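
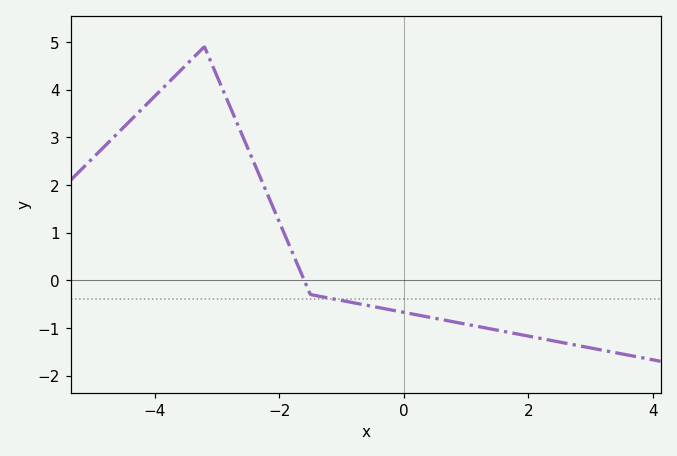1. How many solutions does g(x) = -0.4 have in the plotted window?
1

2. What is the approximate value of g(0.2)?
-0.7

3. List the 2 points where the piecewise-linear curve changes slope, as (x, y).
(-3.2, 4.9); (-1.5, -0.3)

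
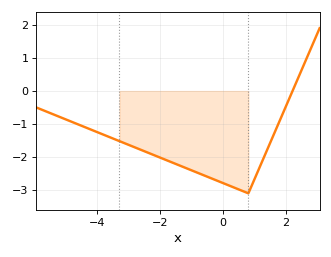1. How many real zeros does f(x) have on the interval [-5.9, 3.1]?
1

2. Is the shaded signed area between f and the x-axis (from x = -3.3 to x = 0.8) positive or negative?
negative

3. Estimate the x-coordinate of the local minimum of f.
0.8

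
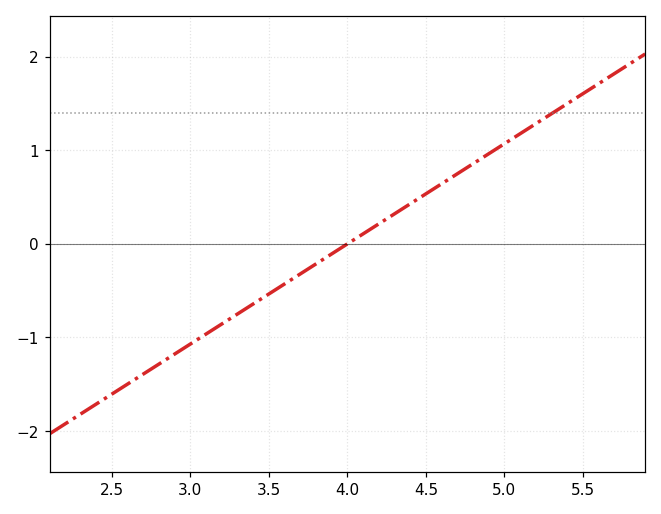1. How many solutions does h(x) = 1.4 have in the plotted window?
1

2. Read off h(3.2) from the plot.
-0.9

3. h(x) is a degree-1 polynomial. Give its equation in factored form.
y = 1.07(x - 4)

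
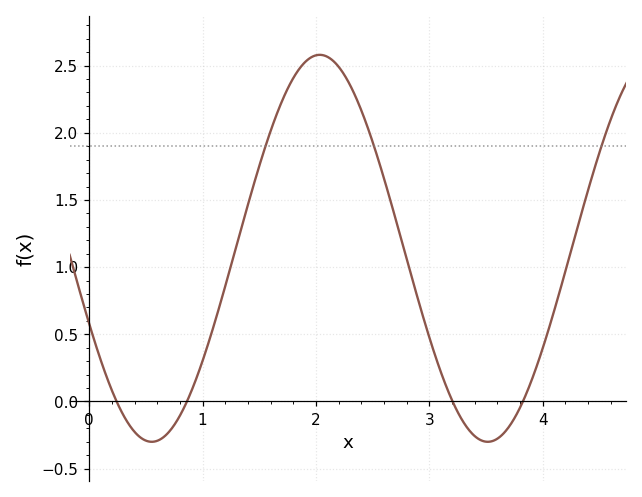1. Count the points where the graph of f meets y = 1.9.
3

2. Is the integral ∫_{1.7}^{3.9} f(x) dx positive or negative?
positive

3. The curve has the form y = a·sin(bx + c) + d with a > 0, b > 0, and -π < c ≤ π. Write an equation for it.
y = 1.44sin(2.1x - 2.7) + 1.14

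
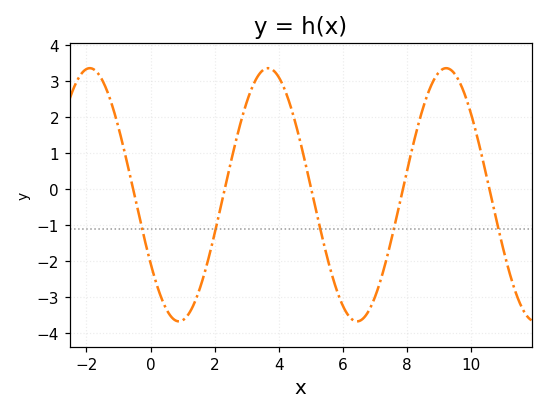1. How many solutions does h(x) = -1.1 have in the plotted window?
5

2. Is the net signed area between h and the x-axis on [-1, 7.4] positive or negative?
negative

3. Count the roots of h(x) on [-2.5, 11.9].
5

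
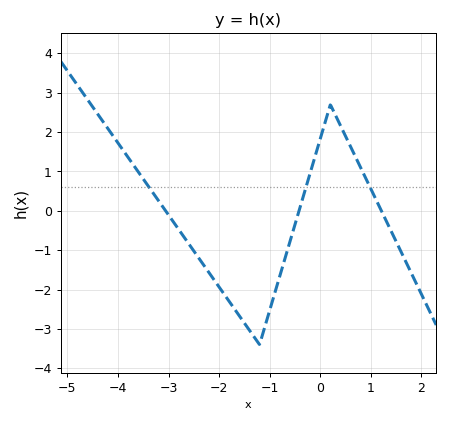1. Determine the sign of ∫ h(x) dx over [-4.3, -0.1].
negative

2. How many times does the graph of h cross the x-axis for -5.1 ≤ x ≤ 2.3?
3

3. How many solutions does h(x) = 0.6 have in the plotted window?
3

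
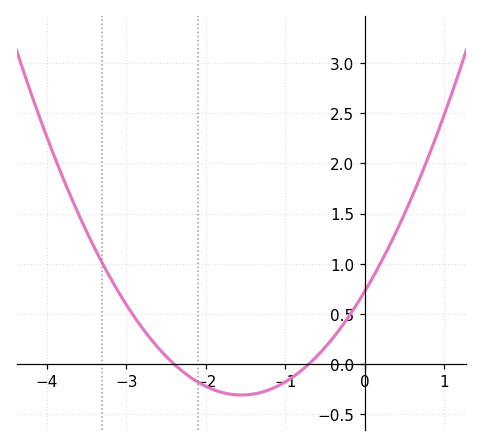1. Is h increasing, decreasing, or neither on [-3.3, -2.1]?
decreasing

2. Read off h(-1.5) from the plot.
-0.3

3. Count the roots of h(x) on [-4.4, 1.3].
2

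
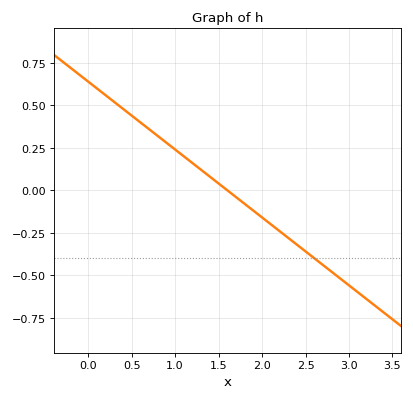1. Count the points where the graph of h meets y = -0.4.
1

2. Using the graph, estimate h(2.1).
-0.2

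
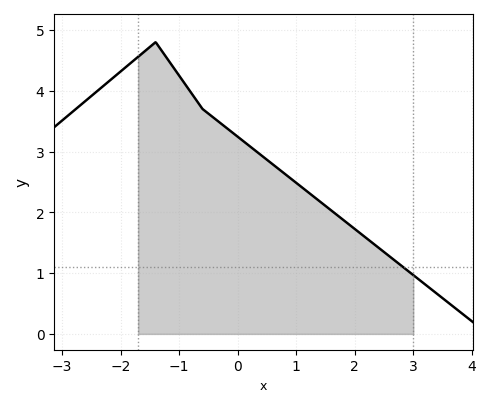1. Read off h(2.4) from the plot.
1.42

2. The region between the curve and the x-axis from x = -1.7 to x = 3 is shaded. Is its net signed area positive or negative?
positive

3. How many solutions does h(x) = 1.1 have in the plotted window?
1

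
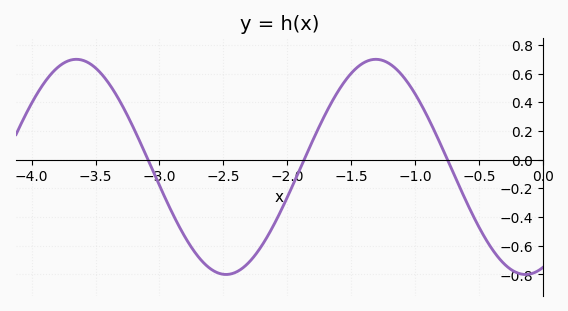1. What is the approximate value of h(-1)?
0.461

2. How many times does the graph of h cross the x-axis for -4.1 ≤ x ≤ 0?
3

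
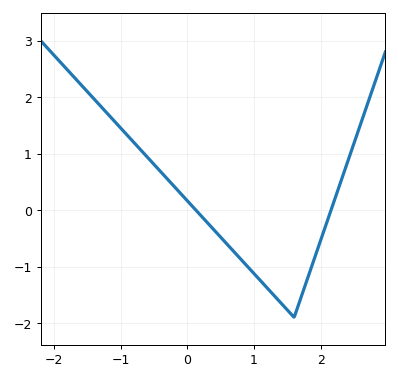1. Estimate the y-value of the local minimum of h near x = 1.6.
-1.9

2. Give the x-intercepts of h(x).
0.1, 2.2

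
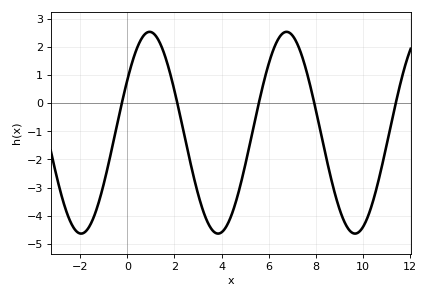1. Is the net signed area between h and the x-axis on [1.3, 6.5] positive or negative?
negative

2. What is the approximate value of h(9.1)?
-4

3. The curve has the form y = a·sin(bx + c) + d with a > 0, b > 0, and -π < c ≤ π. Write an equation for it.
y = 3.58sin(1.1x + 0.55) - 1.05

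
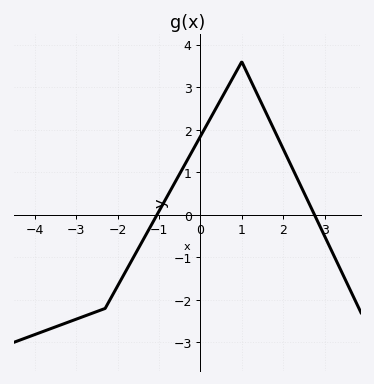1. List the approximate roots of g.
-1.05, 2.76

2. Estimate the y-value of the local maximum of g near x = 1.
3.6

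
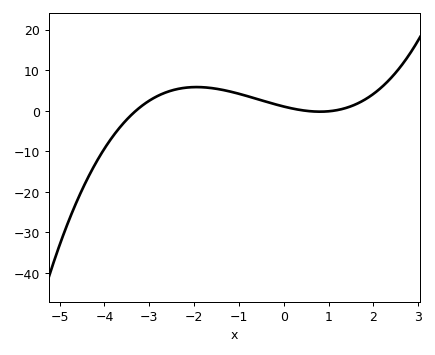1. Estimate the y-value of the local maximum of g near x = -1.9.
6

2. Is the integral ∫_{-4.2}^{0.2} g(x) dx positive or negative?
positive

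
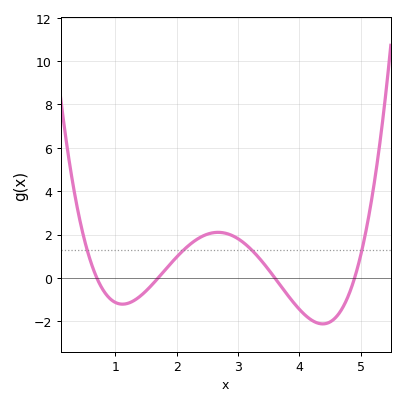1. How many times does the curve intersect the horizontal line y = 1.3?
4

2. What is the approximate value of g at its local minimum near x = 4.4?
-2.12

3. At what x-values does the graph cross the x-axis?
0.7, 1.7, 3.6, 4.9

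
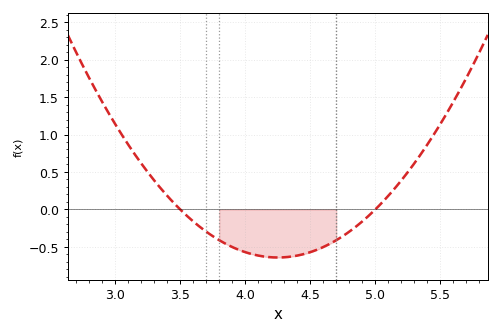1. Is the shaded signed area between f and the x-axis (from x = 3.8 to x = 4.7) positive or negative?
negative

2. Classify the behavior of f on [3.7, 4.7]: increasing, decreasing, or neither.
neither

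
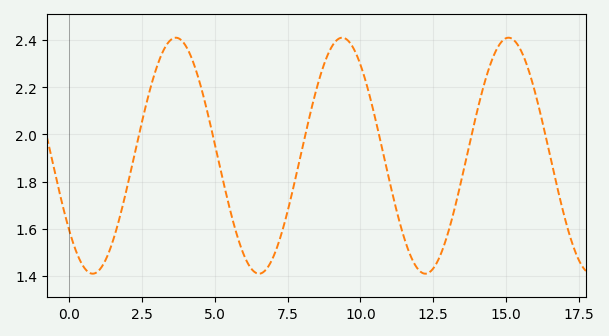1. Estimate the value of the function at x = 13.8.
1.98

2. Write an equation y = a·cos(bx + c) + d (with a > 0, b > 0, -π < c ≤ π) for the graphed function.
y = 0.5cos(1.1x + 2.3) + 1.91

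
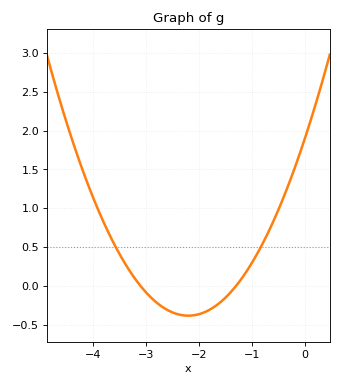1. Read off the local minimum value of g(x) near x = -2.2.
-0.381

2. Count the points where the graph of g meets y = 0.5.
2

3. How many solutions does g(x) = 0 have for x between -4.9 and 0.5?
2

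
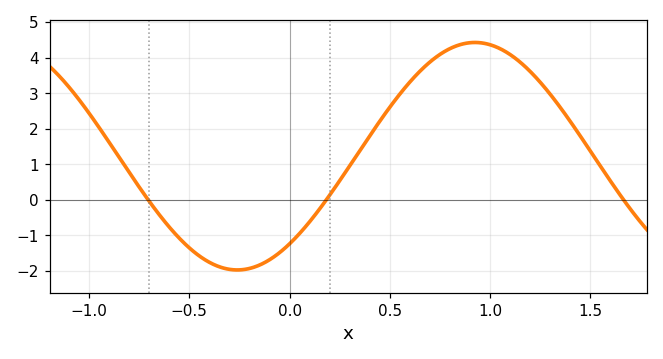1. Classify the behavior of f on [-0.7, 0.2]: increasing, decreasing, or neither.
neither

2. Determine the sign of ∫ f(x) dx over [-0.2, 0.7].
positive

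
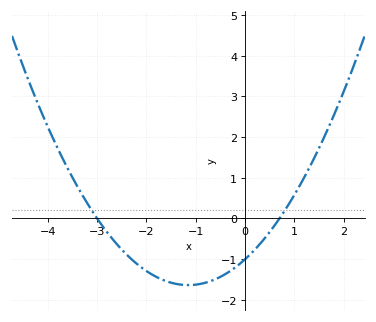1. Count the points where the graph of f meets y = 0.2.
2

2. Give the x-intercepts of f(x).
-3, 0.7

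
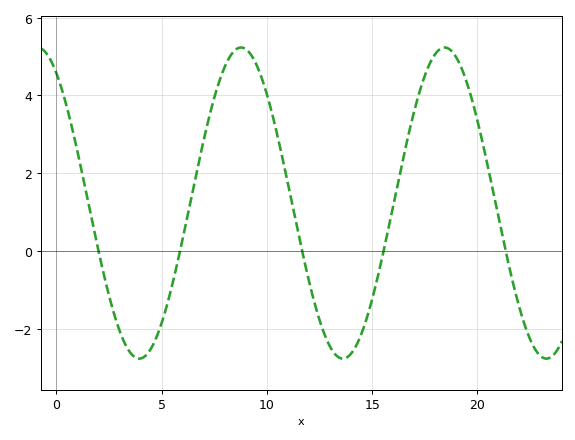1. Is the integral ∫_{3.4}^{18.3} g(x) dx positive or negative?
positive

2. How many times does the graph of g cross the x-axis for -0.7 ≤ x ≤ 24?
5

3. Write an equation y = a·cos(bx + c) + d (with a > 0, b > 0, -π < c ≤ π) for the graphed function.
y = 4cos(0.65x + 0.58) + 1.23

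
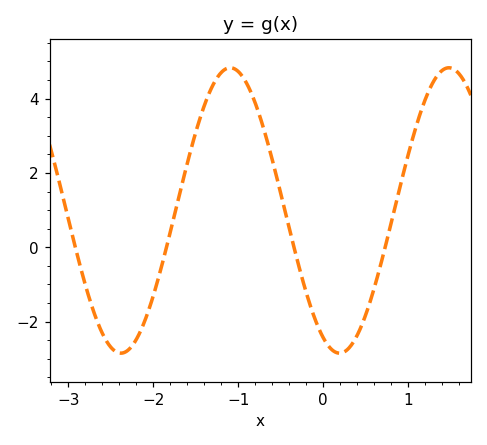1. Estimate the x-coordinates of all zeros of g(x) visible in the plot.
-2.9, -1.8, -0.3, 0.7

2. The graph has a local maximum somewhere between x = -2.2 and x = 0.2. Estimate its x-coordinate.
-1.1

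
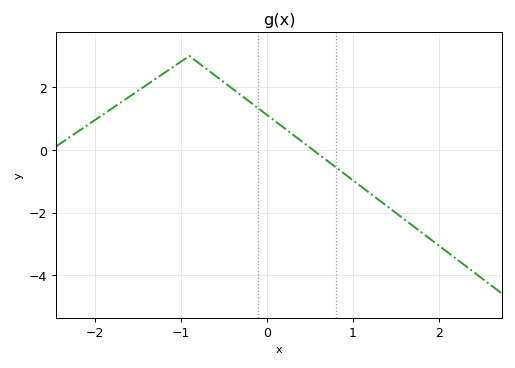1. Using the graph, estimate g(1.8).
-2.6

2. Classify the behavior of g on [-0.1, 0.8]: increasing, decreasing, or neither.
decreasing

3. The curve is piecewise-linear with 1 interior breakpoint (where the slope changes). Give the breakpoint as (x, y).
(-0.9, 3)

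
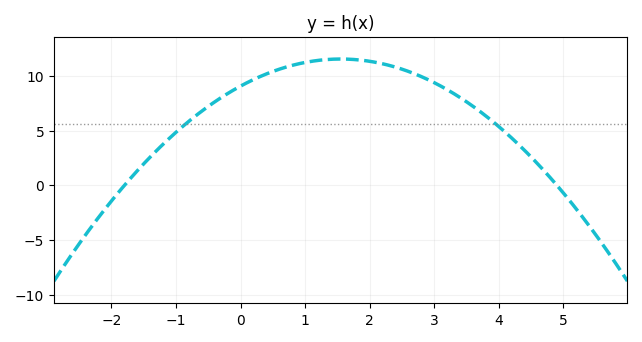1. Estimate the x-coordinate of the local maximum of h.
1.6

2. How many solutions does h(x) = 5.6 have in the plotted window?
2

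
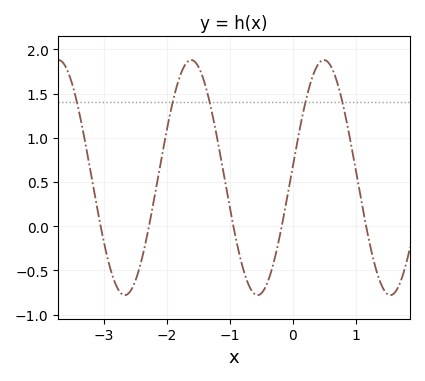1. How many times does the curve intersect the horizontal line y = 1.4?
5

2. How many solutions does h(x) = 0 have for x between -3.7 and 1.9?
5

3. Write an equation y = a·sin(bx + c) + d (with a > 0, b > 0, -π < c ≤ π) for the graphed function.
y = 1.33sin(3x + 0.09) + 0.55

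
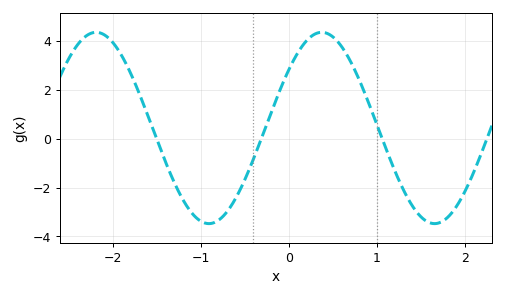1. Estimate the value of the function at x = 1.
0.603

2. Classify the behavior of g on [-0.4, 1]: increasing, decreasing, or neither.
neither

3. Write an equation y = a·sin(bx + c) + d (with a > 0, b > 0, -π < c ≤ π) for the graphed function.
y = 3.92sin(2.45x + 0.65) + 0.44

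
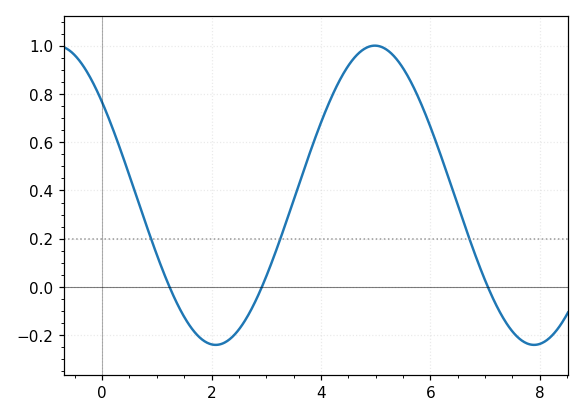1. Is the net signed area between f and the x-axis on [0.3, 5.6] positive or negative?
positive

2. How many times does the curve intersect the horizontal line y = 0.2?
3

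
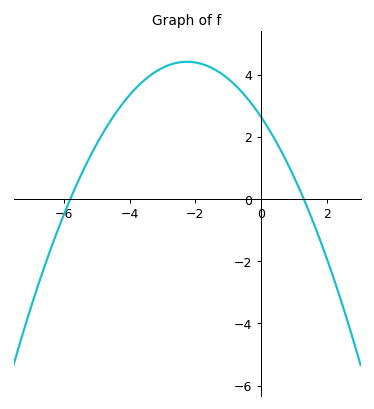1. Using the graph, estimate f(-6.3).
-1.4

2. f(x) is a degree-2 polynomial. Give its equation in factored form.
y = -0.35(x + 5.8)(x - 1.3)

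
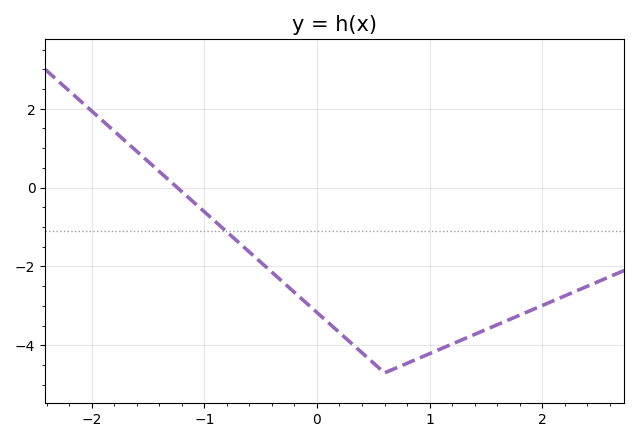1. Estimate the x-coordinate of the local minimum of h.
0.6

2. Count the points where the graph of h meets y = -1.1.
1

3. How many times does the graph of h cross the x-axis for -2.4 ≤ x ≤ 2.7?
1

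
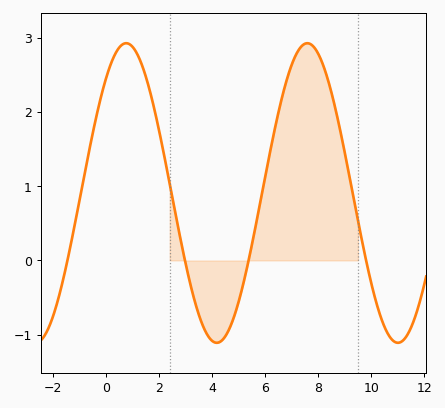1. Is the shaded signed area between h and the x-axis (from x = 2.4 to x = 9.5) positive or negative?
positive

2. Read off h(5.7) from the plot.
0.6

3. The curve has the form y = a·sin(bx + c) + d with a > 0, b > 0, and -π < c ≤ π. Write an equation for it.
y = 2.02sin(0.92x + 0.87) + 0.91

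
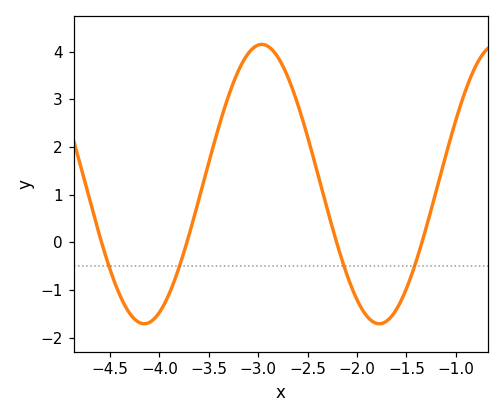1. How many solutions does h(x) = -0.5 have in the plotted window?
4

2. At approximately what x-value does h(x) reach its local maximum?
-2.96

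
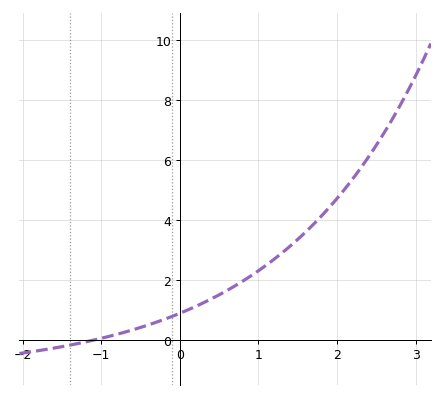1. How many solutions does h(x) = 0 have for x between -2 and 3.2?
1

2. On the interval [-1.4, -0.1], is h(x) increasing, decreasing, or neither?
increasing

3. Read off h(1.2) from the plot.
2.68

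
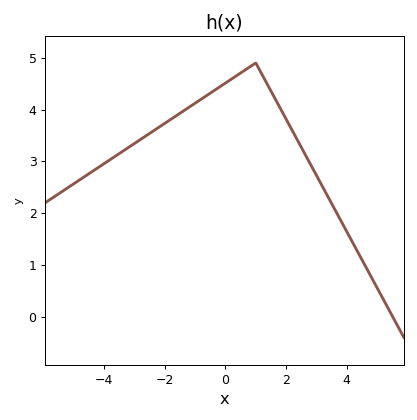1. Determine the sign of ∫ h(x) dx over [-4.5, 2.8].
positive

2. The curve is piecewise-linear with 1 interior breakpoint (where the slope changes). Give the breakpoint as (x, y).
(1, 4.9)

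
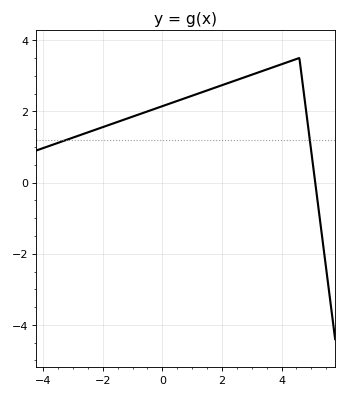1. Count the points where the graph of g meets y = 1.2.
2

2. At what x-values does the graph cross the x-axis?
5.13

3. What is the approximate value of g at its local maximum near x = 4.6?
3.5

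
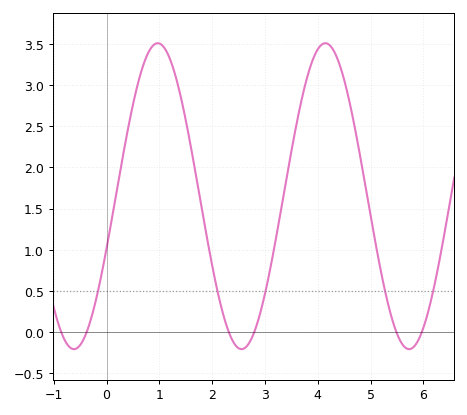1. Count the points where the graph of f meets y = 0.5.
5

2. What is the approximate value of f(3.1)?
0.766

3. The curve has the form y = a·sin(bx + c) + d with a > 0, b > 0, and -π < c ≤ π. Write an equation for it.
y = 1.86sin(1.98x - 0.35) + 1.65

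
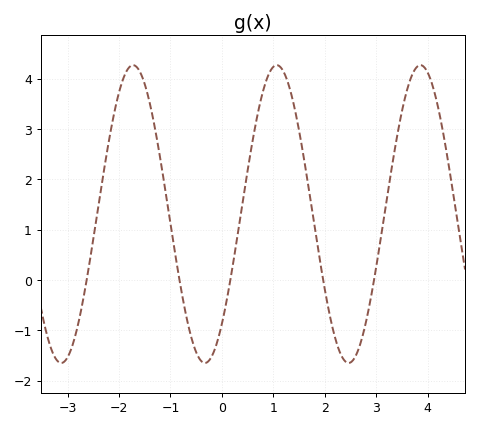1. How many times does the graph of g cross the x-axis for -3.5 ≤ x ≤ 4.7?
5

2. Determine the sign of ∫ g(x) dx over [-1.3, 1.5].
positive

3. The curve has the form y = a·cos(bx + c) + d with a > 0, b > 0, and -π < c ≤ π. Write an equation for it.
y = 2.96cos(2.25x - 2.4) + 1.31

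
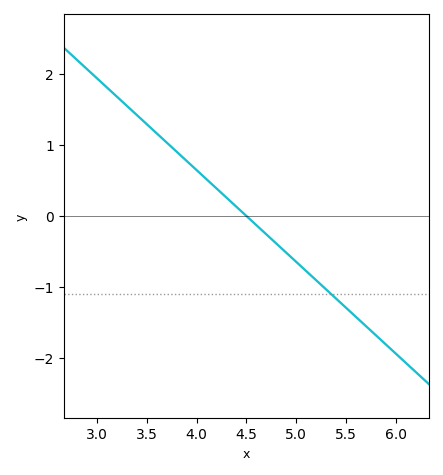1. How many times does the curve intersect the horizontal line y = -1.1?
1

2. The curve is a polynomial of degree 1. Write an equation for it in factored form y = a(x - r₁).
y = -1.29(x - 4.5)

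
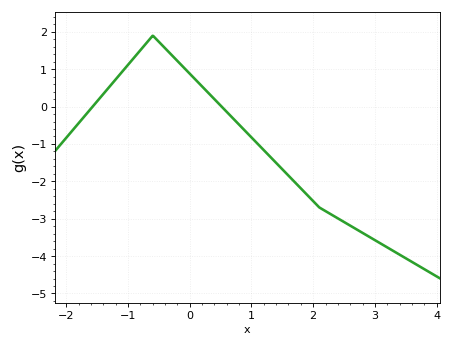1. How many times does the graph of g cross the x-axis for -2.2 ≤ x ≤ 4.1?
2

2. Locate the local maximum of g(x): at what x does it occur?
-0.6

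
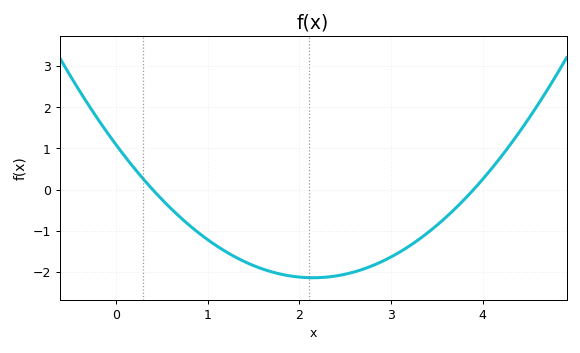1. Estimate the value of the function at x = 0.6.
-0.462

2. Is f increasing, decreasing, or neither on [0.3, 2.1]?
decreasing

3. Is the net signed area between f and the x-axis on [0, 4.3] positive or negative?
negative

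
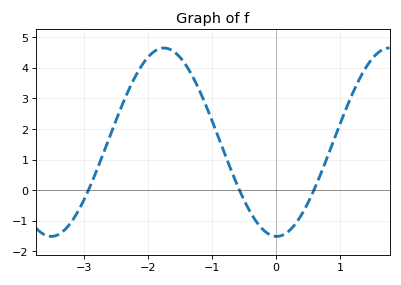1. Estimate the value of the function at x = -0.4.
-0.721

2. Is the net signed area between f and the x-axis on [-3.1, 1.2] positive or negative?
positive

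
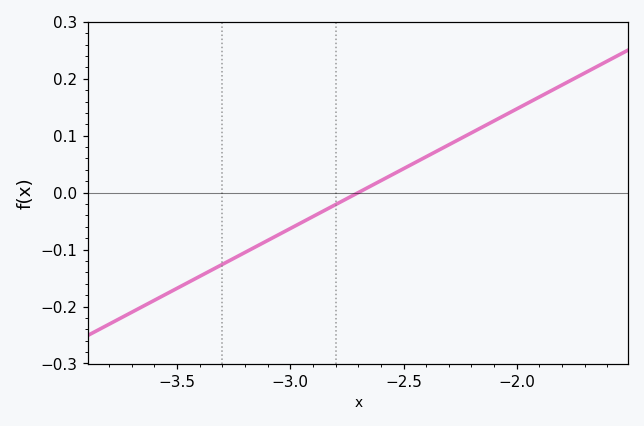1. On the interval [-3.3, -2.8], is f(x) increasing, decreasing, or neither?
increasing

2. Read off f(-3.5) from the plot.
-0.17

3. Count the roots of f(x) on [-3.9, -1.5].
1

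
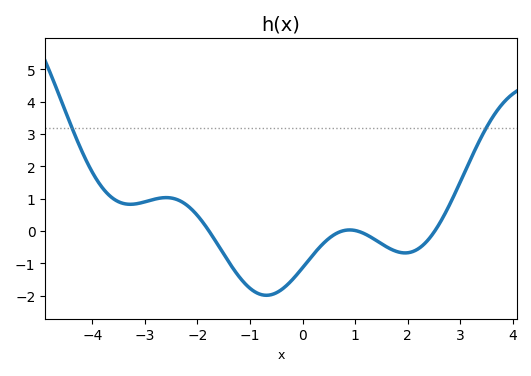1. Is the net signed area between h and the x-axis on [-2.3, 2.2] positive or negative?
negative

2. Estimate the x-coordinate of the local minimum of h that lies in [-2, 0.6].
-0.687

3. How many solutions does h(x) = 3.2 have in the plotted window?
2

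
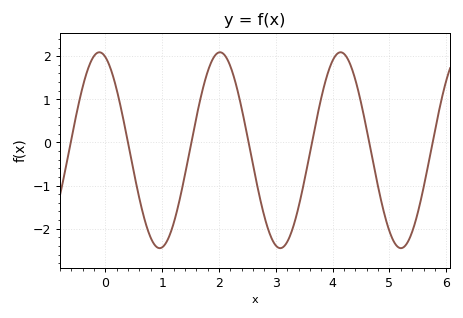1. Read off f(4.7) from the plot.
-0.4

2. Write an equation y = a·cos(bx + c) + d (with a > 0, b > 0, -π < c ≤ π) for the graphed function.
y = 2.27cos(3x + 0.31) - 0.18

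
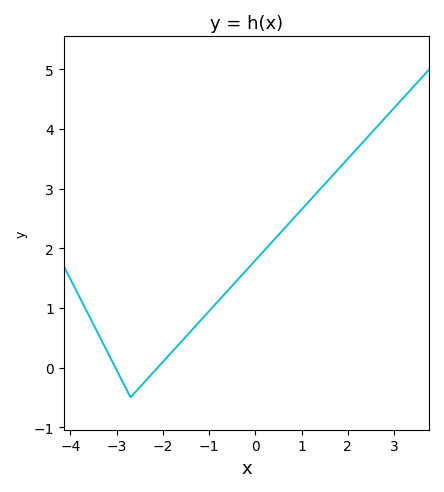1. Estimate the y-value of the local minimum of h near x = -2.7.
-0.499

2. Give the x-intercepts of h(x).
-3.03, -2.11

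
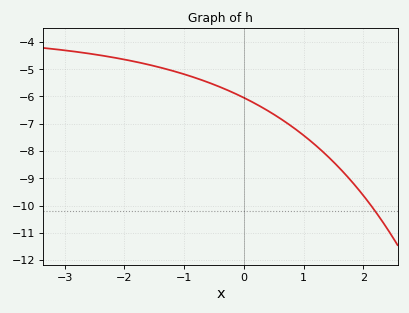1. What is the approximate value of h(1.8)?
-9.11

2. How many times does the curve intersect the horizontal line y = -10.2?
1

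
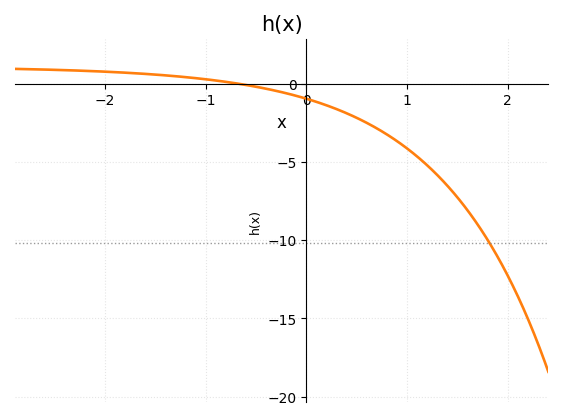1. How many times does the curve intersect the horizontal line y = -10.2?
1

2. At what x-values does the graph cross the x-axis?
-0.677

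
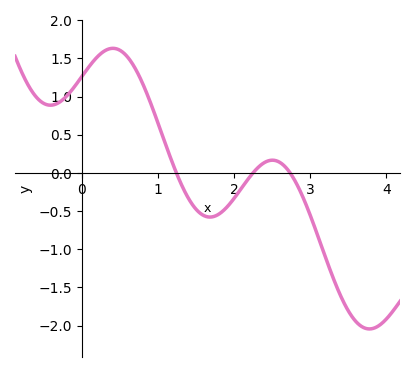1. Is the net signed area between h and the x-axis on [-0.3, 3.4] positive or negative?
positive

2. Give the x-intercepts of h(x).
1.2, 2.2, 2.7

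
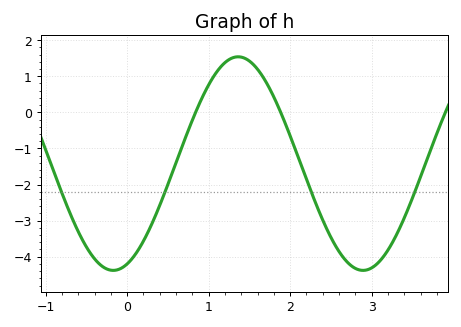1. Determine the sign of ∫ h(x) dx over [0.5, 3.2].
negative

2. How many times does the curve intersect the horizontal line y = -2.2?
4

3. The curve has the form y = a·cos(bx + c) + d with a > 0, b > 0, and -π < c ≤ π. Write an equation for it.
y = 2.96cos(2x - 2.8) - 1.42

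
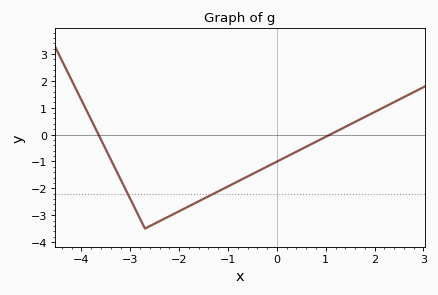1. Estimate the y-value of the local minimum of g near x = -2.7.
-3.5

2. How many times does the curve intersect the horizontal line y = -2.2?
2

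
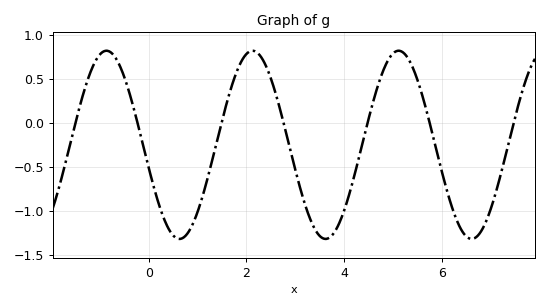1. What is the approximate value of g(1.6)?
0.25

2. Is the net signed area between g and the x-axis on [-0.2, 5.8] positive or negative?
negative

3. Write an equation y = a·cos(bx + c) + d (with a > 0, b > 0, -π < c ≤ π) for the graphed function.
y = 1.07cos(2.1x + 1.8) - 0.25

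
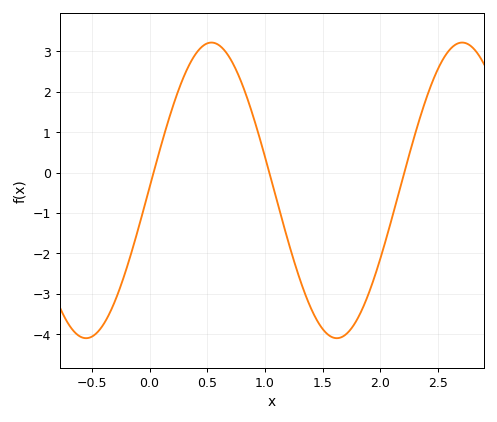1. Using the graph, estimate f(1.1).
-0.7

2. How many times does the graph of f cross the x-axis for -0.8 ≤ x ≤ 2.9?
3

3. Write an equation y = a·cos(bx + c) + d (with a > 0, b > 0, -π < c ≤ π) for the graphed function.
y = 3.66cos(2.9x - 1.6) - 0.44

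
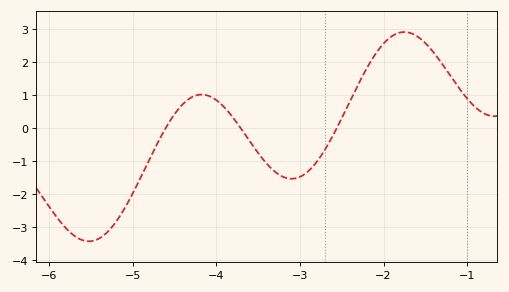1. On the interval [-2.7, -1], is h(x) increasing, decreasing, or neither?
neither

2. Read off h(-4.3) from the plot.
0.923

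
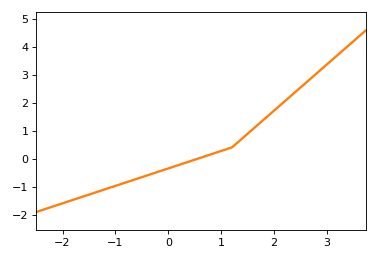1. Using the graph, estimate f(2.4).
2.38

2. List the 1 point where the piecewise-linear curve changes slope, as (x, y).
(1.2, 0.4)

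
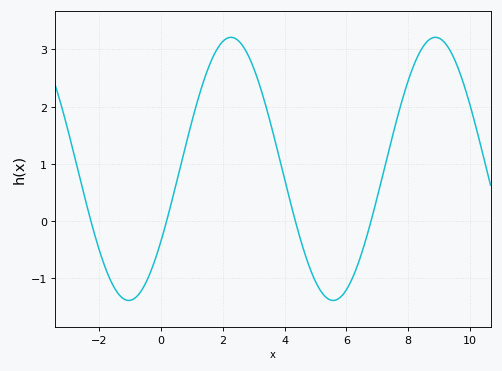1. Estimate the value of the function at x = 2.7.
3.02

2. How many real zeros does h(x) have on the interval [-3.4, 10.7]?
4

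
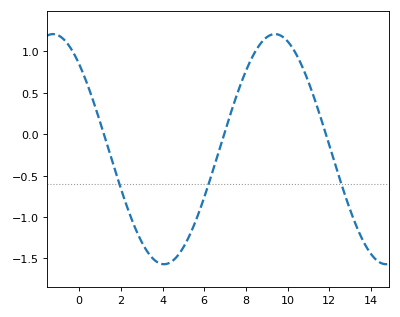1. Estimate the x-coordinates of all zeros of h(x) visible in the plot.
1.19, 6.95, 11.8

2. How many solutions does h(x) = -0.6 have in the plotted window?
3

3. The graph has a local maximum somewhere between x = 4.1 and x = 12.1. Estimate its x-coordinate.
9.4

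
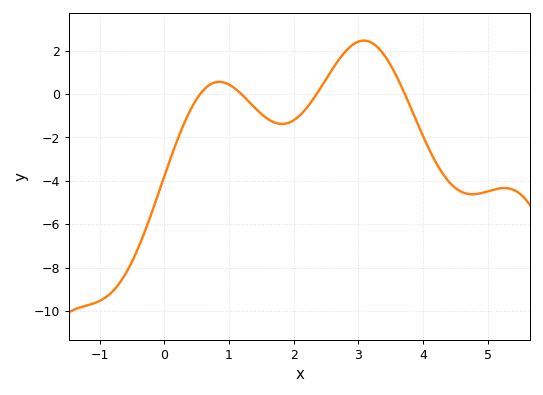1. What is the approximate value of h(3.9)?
-1.2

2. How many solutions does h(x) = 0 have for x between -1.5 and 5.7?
4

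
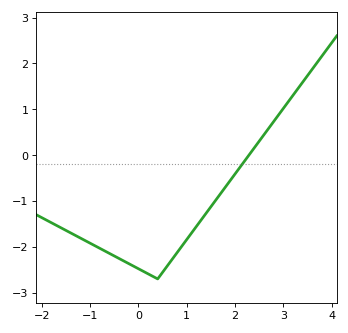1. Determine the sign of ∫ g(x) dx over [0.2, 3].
negative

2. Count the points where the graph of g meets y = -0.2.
1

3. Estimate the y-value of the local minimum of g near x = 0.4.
-2.7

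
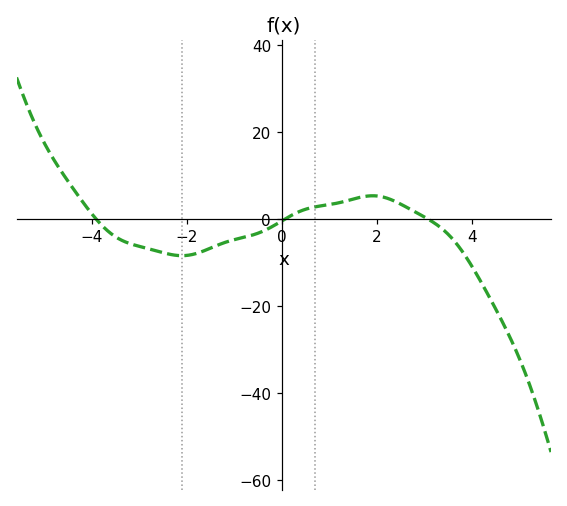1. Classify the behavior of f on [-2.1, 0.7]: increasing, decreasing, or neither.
increasing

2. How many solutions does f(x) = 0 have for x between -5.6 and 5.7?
3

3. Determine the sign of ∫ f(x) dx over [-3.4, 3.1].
negative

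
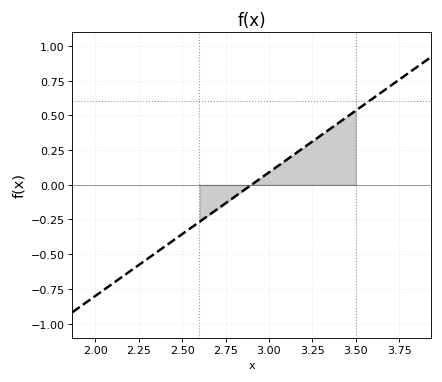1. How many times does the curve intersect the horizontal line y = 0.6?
1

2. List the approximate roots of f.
2.9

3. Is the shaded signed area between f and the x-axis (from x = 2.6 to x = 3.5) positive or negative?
positive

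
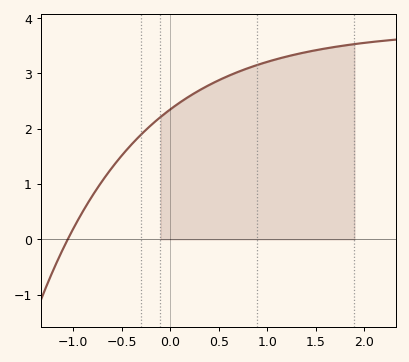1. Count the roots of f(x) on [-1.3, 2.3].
1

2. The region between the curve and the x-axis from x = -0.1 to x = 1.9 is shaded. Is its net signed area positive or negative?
positive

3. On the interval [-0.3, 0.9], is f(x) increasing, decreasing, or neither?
increasing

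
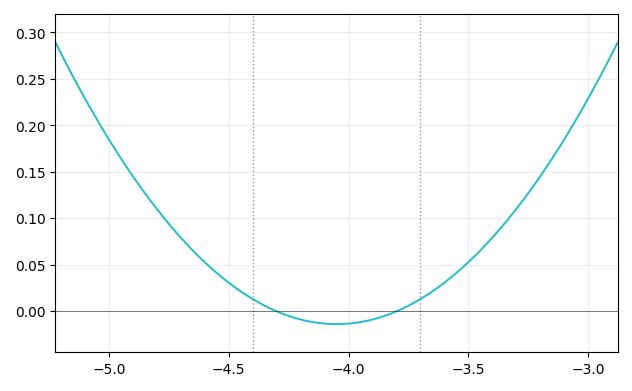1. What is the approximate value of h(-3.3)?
0.11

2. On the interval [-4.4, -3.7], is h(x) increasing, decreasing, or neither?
neither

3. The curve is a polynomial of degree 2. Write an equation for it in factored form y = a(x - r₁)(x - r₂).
y = 0.22(x + 4.3)(x + 3.8)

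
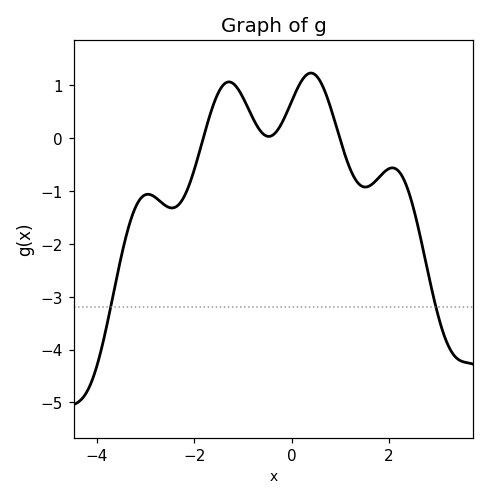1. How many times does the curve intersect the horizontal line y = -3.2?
2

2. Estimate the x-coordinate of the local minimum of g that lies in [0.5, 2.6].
1.52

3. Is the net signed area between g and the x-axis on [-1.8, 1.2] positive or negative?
positive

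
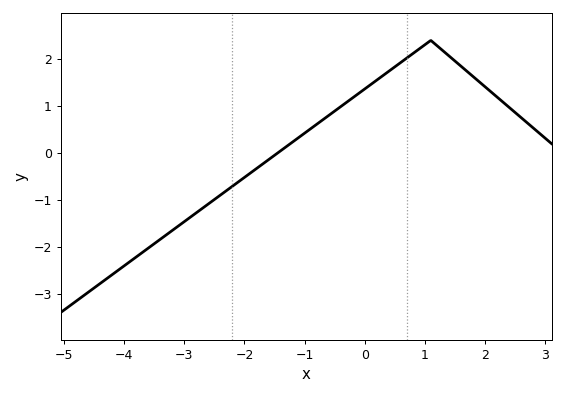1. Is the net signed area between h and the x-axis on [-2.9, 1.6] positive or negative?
positive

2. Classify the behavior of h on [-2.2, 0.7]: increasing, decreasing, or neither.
increasing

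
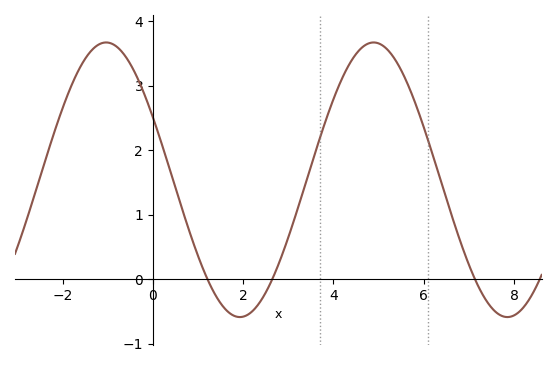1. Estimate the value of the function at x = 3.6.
2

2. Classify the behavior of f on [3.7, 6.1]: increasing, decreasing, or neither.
neither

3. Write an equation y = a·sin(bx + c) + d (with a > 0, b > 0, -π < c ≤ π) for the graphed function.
y = 2.13sin(1.1x + 2.7) + 1.54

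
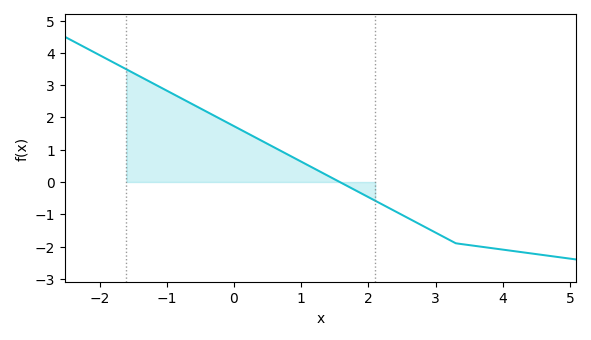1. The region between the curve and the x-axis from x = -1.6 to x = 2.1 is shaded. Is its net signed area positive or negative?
positive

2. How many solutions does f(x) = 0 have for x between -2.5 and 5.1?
1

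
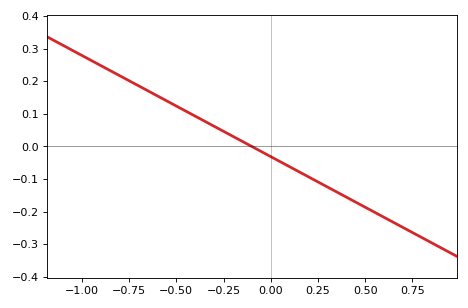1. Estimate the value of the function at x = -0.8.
0.217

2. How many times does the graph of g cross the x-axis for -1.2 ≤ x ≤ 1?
1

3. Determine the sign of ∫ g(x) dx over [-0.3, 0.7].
negative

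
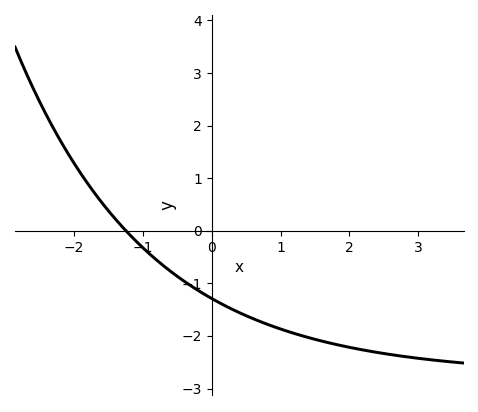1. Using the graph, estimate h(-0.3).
-1.05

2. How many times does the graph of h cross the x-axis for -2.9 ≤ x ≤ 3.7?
1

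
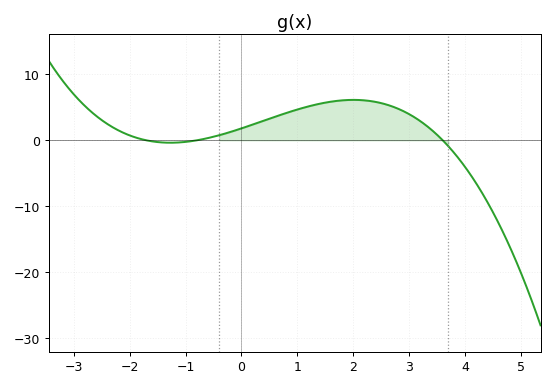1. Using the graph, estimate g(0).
2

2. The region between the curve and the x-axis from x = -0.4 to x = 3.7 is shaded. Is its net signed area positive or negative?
positive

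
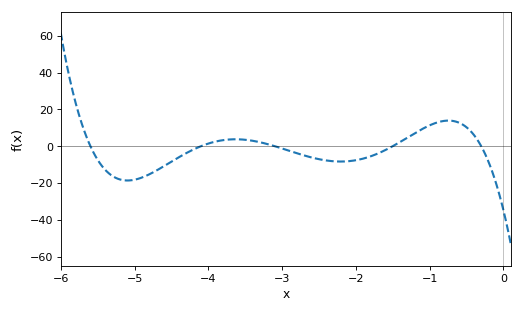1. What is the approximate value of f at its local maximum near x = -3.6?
4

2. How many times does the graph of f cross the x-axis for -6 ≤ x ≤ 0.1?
5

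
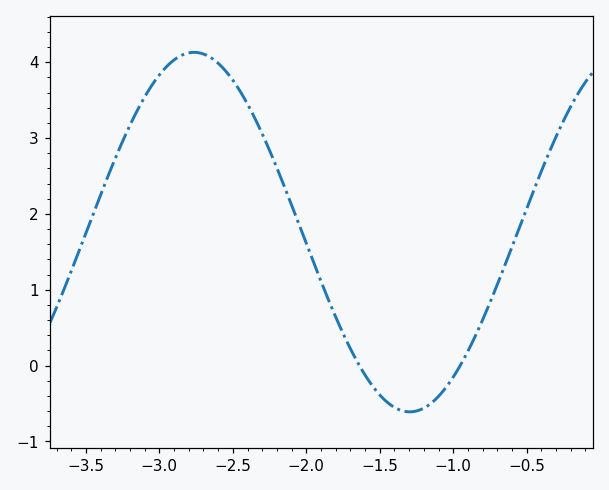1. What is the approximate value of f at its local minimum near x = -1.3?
-0.61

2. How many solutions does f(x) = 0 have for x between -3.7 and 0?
2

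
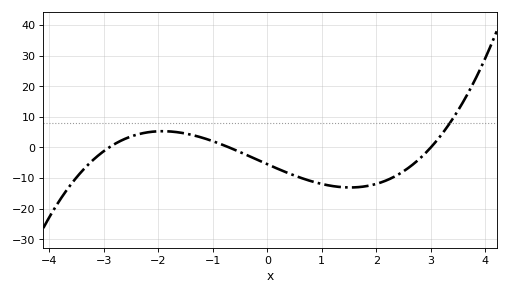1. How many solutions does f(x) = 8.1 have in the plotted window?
1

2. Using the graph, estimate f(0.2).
-7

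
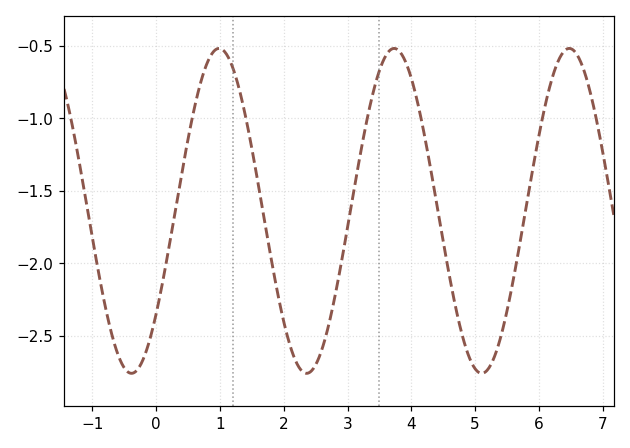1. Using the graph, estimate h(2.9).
-2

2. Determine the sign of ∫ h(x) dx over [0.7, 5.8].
negative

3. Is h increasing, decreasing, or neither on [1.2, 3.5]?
neither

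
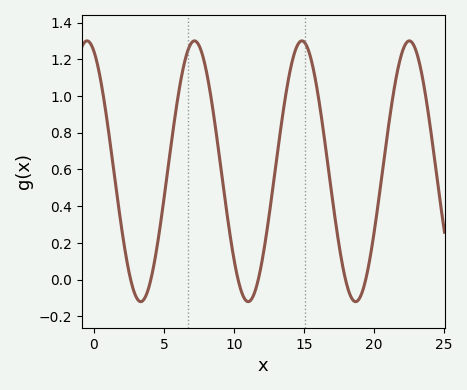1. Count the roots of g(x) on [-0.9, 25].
6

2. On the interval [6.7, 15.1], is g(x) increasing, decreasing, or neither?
neither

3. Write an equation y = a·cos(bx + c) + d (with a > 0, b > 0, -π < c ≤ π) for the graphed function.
y = 0.71cos(0.82x + 0.39) + 0.59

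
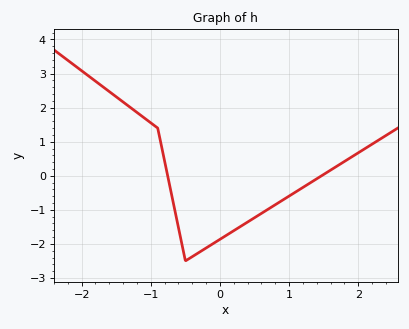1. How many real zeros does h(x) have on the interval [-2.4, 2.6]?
2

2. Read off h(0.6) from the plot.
-1.1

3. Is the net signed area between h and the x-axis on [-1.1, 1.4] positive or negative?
negative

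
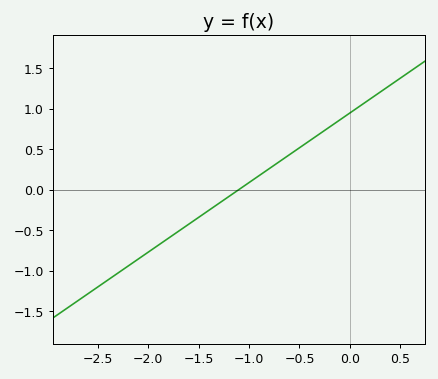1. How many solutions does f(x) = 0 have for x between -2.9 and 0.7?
1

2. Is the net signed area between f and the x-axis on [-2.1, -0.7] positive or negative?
negative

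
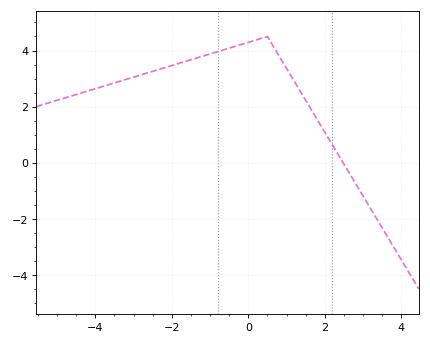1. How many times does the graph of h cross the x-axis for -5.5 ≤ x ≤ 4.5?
1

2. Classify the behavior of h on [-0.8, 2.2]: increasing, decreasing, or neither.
neither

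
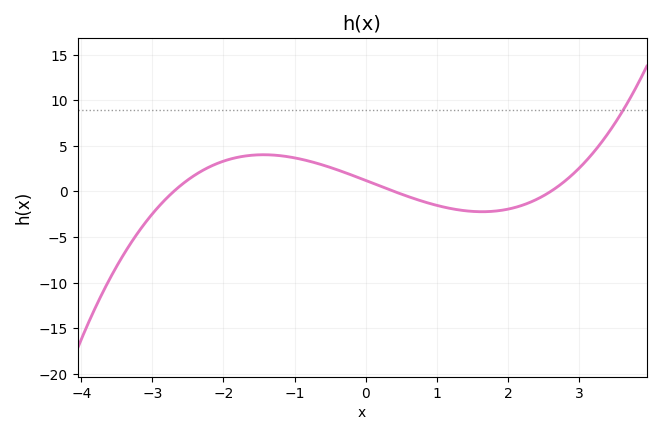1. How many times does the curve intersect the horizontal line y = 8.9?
1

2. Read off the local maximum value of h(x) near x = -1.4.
4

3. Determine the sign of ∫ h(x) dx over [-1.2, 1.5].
positive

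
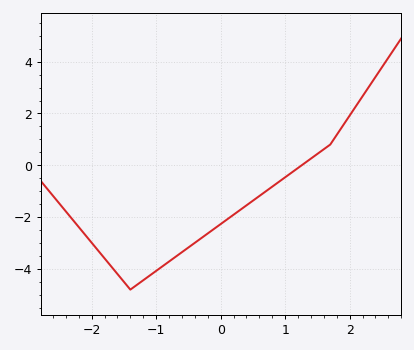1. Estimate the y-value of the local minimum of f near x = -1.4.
-4.8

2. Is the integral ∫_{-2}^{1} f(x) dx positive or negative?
negative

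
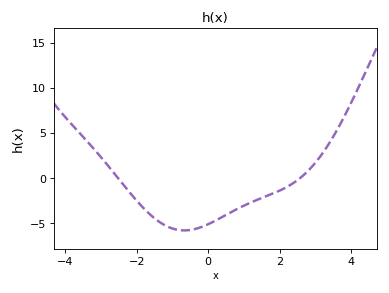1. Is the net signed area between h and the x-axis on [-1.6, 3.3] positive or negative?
negative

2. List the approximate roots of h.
-2.53, 2.58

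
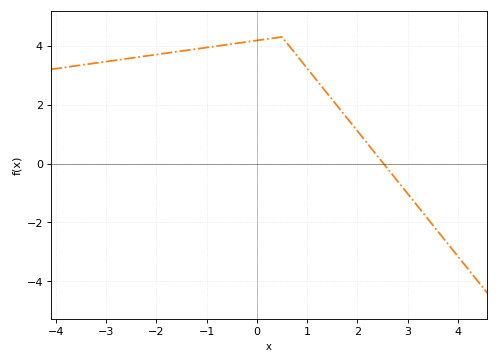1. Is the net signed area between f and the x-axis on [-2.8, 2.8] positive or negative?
positive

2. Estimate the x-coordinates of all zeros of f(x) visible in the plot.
2.52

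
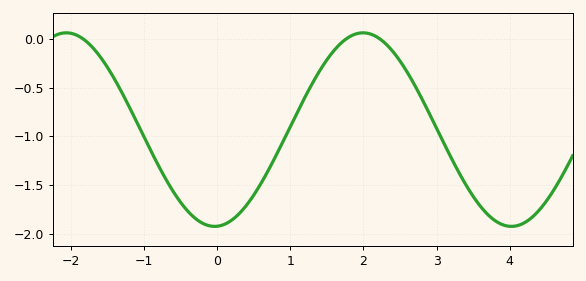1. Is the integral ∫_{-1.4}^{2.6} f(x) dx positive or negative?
negative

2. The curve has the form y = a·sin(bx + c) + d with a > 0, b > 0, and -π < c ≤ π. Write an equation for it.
y = 0.99sin(1.55x - 1.52) - 0.93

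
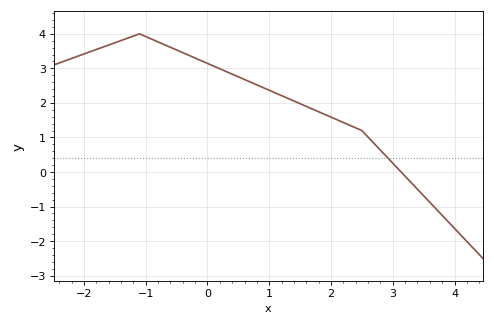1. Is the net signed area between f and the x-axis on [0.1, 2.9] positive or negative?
positive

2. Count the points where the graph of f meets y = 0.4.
1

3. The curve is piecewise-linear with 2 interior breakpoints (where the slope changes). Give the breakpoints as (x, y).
(-1.1, 4); (2.5, 1.2)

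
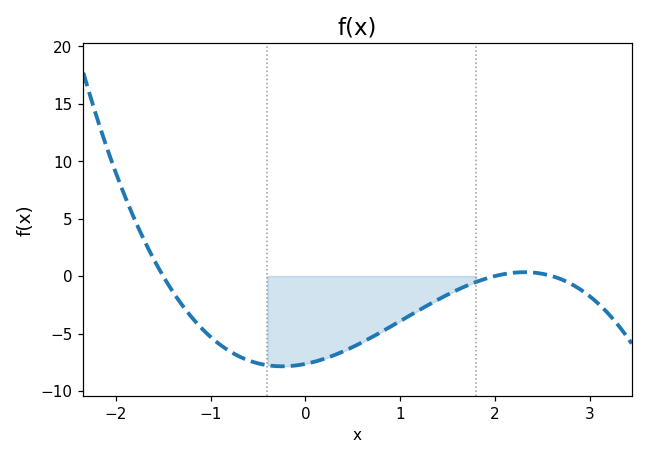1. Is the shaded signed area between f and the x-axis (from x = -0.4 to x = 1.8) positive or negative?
negative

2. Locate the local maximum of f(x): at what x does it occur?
2.3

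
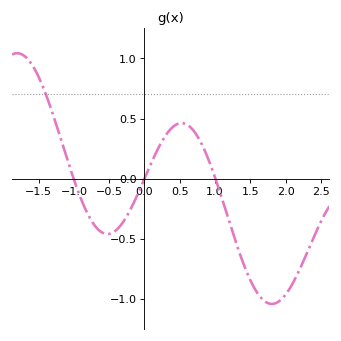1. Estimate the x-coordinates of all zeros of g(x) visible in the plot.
-1, 0, 1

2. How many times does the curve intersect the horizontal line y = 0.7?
1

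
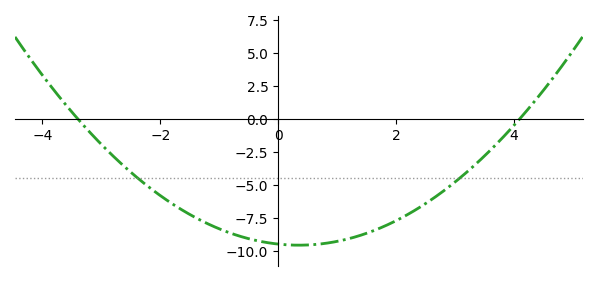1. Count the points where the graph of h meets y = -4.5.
2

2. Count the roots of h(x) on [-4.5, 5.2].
2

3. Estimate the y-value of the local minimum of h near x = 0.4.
-9.6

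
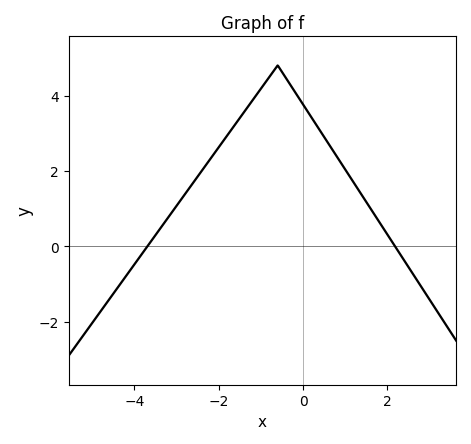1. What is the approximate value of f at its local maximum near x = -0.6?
4.8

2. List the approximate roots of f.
-3.69, 2.18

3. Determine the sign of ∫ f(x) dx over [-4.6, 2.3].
positive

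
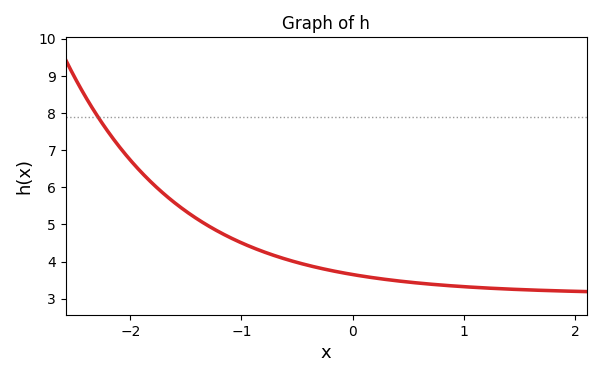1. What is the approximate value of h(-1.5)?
5.36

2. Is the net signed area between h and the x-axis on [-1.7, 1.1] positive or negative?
positive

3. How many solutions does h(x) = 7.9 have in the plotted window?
1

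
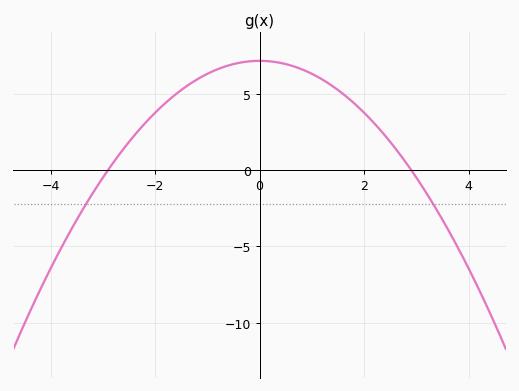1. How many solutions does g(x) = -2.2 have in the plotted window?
2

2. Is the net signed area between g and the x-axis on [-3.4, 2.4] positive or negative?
positive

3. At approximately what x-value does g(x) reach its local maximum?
0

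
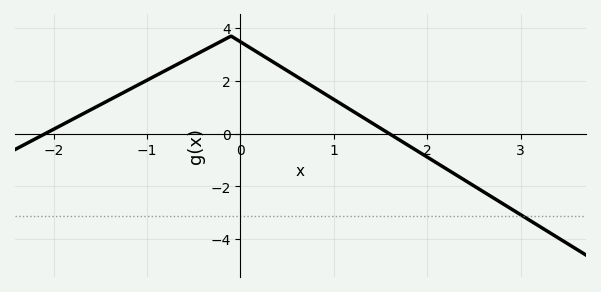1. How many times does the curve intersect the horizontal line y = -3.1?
1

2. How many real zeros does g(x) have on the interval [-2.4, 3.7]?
2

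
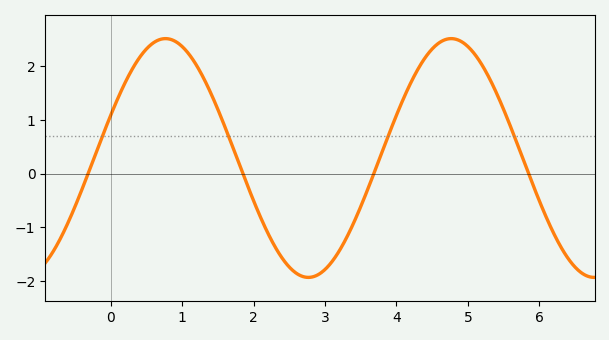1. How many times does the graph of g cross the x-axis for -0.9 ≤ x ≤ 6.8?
4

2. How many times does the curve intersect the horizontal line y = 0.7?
4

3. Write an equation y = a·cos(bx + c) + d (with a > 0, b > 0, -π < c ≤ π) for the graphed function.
y = 2.22cos(1.57x - 1.2) + 0.29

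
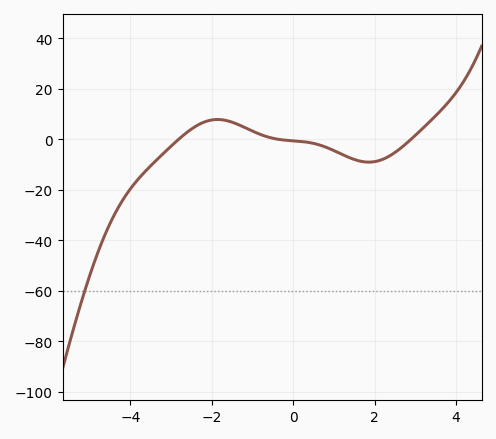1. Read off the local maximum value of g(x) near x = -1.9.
7.86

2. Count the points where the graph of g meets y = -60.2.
1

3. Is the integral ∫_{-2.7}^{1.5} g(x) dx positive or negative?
positive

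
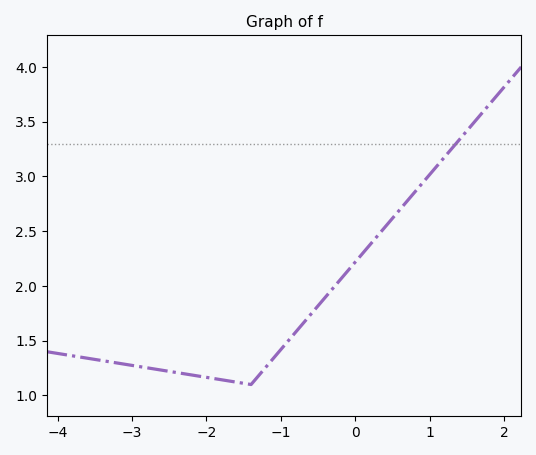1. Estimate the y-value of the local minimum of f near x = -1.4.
1.1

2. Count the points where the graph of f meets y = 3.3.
1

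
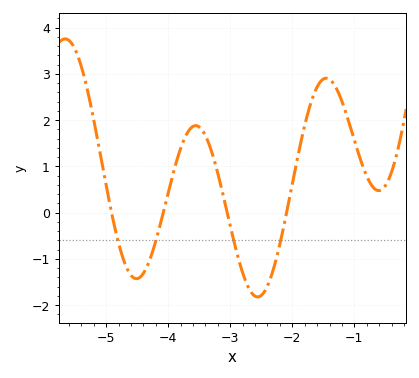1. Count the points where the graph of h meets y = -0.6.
4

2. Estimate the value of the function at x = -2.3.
-1.2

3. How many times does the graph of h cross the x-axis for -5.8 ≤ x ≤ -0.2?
4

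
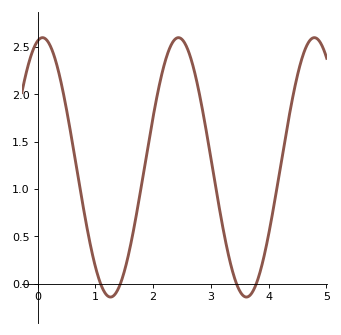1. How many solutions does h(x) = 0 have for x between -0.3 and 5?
4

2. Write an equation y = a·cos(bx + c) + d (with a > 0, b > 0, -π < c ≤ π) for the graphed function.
y = 1.37cos(2.7x - 0.23) + 1.23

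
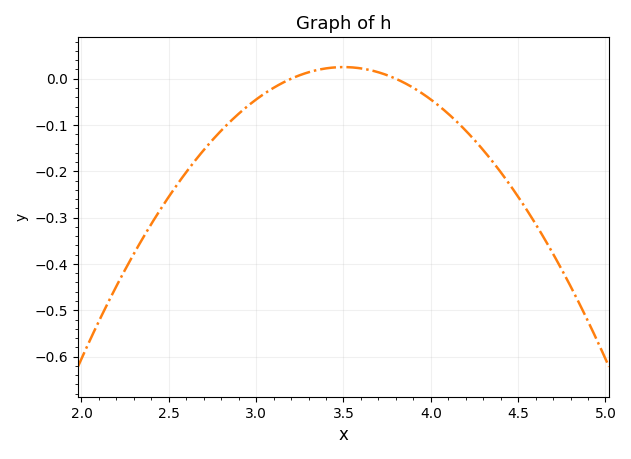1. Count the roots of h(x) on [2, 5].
2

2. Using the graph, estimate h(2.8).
-0.11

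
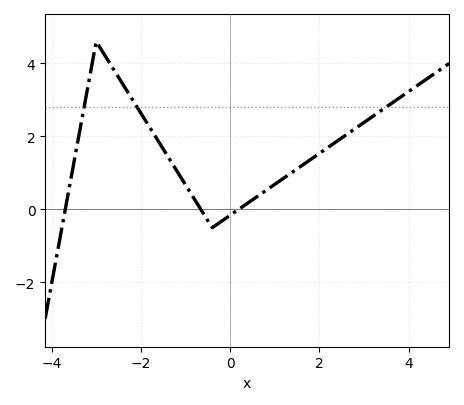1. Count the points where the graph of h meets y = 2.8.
3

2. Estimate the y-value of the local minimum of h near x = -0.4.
-0.4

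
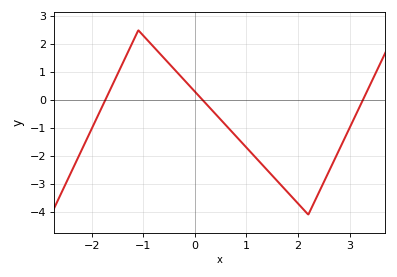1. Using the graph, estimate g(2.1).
-3.9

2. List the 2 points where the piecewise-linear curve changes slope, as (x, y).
(-1.1, 2.5); (2.2, -4.1)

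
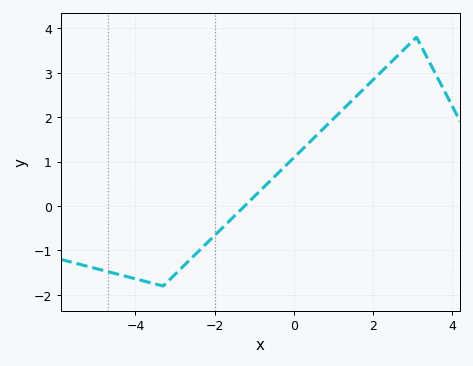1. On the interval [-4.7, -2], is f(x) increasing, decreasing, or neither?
neither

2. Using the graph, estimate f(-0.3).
0.8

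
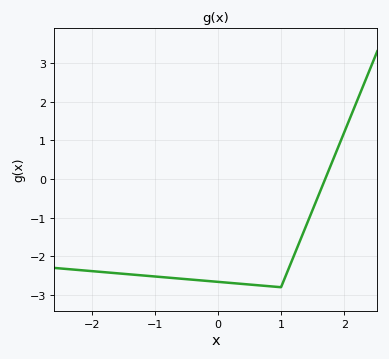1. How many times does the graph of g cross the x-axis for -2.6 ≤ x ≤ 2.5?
1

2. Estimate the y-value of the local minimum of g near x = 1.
-2.8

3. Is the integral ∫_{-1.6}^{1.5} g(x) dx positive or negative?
negative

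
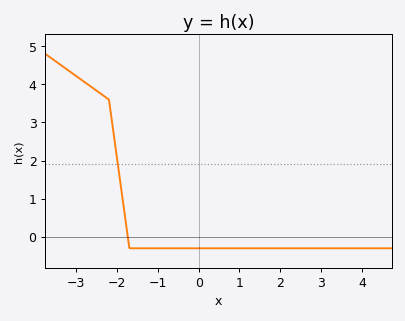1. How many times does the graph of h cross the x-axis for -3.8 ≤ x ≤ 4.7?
1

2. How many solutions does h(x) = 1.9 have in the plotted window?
1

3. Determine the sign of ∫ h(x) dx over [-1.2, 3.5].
negative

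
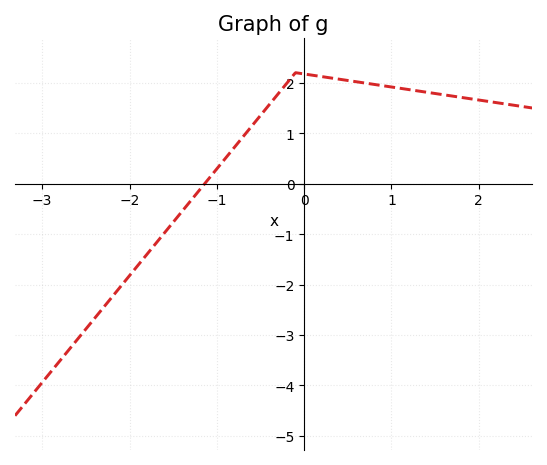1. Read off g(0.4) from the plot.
2.1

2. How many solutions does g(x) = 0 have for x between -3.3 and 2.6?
1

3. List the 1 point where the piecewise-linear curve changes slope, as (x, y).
(-0.1, 2.2)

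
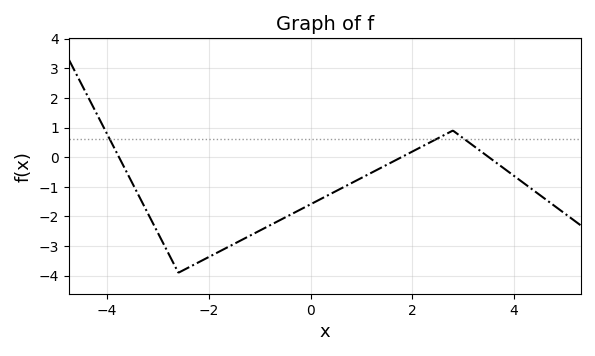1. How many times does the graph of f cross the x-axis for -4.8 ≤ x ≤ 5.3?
3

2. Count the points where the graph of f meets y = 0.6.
3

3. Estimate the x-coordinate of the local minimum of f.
-2.6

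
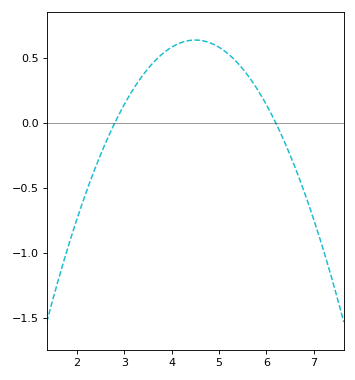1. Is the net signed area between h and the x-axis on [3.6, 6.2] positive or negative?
positive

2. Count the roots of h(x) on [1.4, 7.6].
2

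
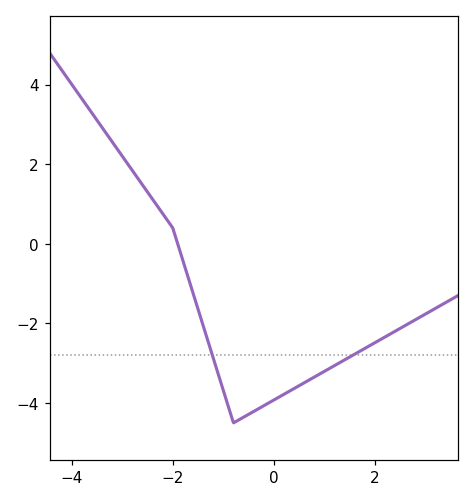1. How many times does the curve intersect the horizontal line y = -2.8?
2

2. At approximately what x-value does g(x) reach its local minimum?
-0.798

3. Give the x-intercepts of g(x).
-1.9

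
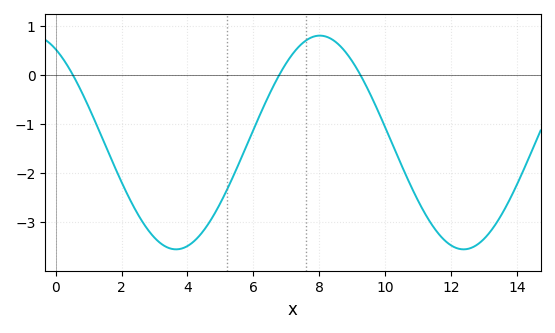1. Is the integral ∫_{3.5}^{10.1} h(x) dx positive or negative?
negative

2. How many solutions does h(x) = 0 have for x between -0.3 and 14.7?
3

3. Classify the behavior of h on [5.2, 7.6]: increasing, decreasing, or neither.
increasing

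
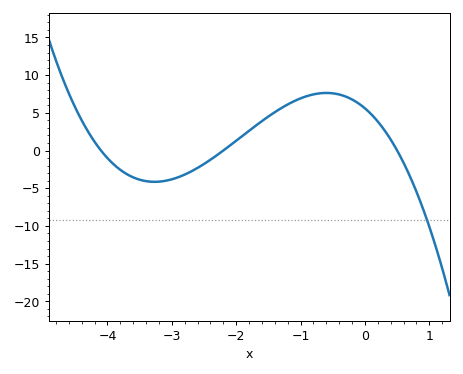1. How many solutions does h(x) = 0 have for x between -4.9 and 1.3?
3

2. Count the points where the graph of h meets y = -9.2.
1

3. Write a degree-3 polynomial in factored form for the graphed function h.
y = -1.24(x + 4.1)(x + 2.2)(x - 0.5)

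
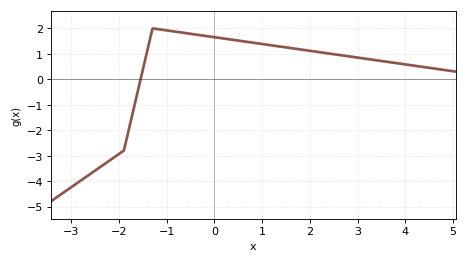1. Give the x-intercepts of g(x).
-1.55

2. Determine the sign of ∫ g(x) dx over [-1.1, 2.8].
positive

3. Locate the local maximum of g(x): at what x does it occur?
-1.3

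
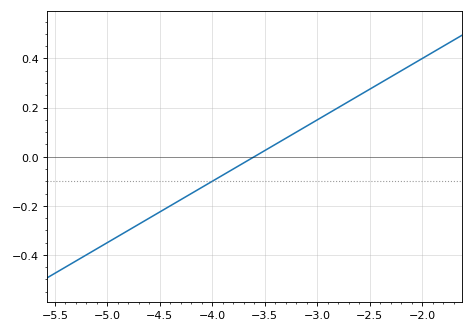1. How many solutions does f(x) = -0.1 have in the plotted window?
1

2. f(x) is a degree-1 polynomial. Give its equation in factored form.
y = 0.25(x + 3.6)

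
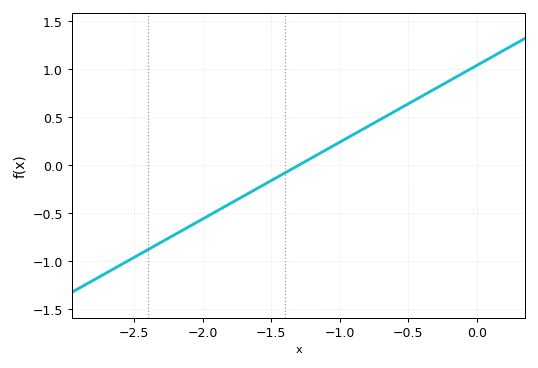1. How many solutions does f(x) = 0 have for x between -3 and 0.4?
1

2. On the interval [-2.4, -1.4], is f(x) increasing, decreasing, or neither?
increasing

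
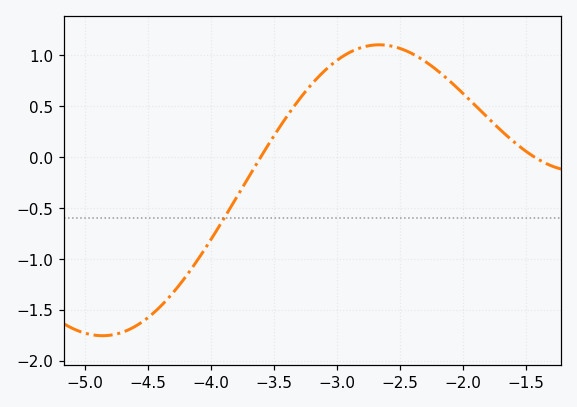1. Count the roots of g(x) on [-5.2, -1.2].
2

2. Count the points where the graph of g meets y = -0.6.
1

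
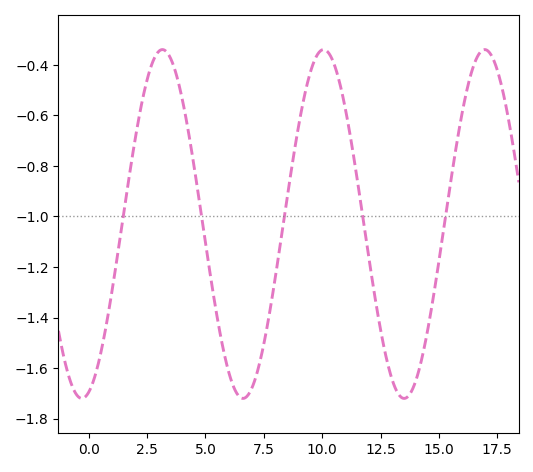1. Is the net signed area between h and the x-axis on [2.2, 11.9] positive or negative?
negative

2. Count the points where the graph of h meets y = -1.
5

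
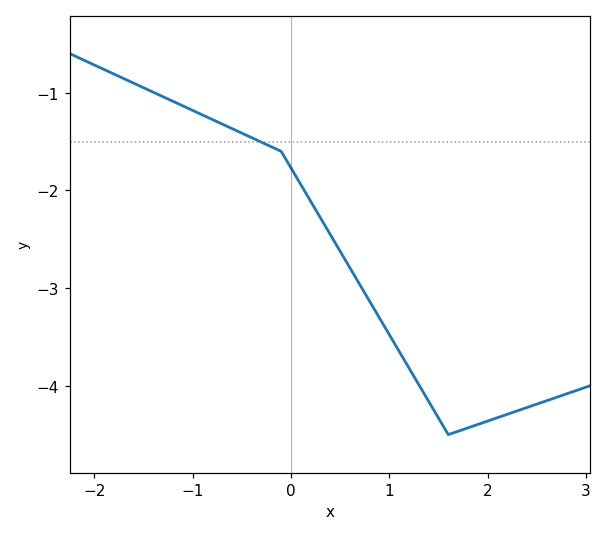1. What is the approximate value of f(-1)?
-1.2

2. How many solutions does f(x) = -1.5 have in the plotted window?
1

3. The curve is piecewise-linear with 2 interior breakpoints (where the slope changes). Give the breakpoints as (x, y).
(-0.1, -1.6); (1.6, -4.5)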